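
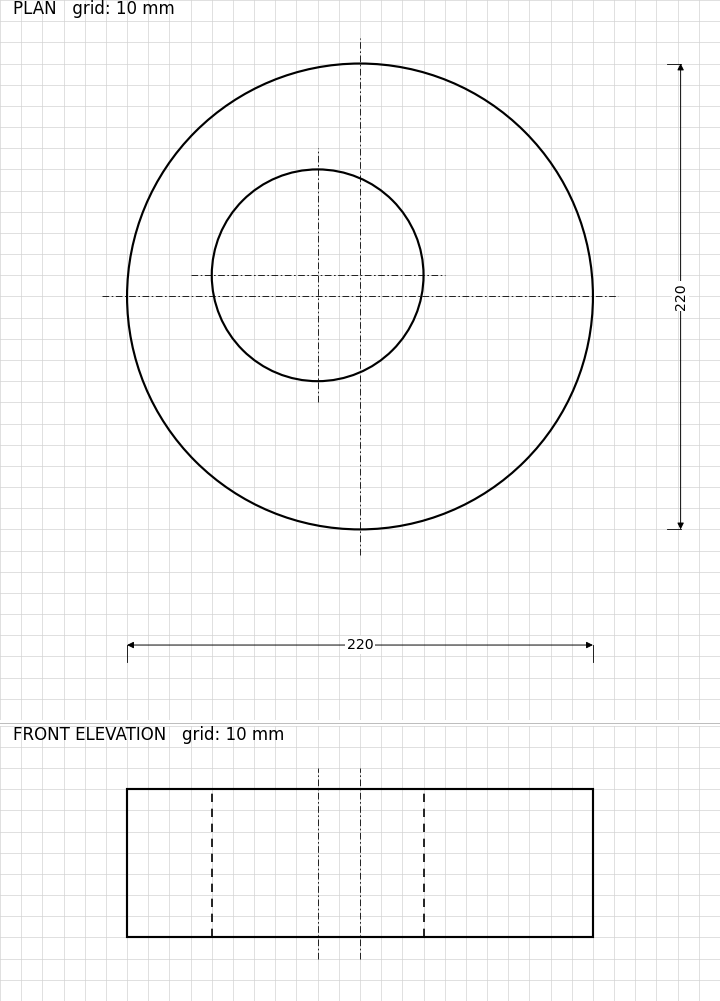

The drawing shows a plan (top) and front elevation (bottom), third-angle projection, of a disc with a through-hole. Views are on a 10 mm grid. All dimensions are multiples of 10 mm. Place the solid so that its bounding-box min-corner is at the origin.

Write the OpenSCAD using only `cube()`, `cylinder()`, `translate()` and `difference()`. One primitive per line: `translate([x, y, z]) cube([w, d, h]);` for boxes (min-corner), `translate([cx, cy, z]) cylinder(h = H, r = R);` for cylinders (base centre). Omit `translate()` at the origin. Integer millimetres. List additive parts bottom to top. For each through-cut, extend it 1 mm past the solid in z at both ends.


difference() {
  translate([110, 110, 0]) cylinder(h = 70, r = 110);
  translate([90, 120, -1]) cylinder(h = 72, r = 50);
}


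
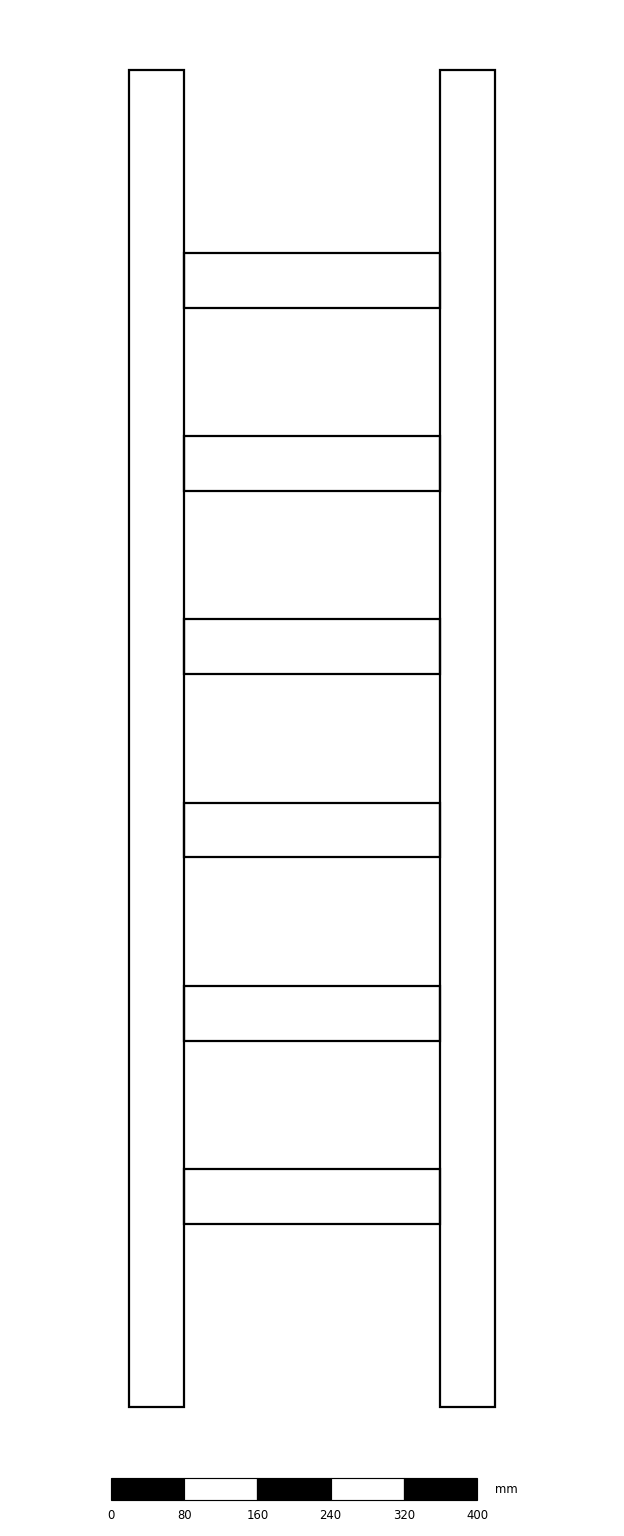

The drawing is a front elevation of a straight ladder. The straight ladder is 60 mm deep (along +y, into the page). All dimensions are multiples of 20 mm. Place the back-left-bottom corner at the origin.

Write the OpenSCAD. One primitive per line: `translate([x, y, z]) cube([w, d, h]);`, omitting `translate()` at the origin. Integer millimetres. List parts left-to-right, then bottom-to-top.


cube([60, 60, 1460]);
translate([60, 0, 200]) cube([280, 60, 60]);
translate([60, 0, 400]) cube([280, 60, 60]);
translate([60, 0, 600]) cube([280, 60, 60]);
translate([60, 0, 800]) cube([280, 60, 60]);
translate([60, 0, 1000]) cube([280, 60, 60]);
translate([60, 0, 1200]) cube([280, 60, 60]);
translate([340, 0, 0]) cube([60, 60, 1460]);


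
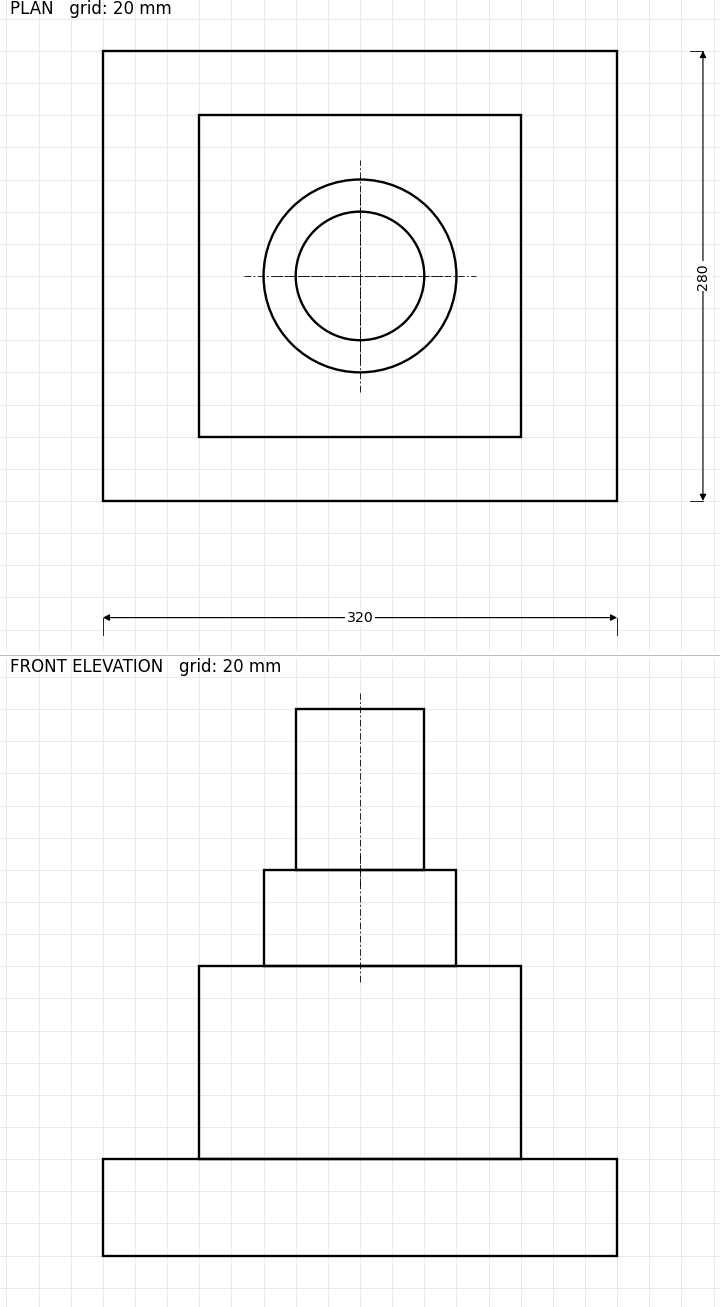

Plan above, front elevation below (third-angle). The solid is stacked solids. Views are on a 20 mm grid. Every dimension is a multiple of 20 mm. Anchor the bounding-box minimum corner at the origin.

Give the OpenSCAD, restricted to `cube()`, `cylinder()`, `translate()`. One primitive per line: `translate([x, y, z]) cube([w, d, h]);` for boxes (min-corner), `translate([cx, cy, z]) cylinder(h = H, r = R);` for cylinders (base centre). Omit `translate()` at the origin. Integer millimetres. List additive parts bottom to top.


cube([320, 280, 60]);
translate([60, 40, 60]) cube([200, 200, 120]);
translate([160, 140, 180]) cylinder(h = 60, r = 60);
translate([160, 140, 240]) cylinder(h = 100, r = 40);


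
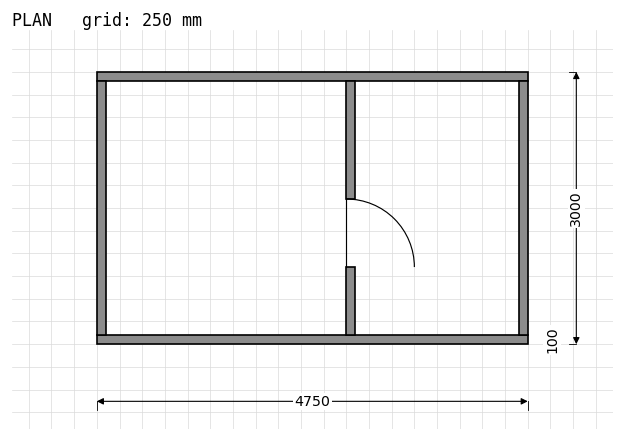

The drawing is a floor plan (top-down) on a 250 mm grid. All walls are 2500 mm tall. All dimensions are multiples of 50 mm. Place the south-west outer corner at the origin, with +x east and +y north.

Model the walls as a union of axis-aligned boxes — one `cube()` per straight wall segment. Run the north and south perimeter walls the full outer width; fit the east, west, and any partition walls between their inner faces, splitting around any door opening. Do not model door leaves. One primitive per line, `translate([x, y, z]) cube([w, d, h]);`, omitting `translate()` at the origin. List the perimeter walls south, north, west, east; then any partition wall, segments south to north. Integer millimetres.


cube([4750, 100, 2500]);
translate([0, 2900, 0]) cube([4750, 100, 2500]);
translate([0, 100, 0]) cube([100, 2800, 2500]);
translate([4650, 100, 0]) cube([100, 2800, 2500]);
translate([2750, 100, 0]) cube([100, 750, 2500]);
translate([2750, 1600, 0]) cube([100, 1300, 2500]);


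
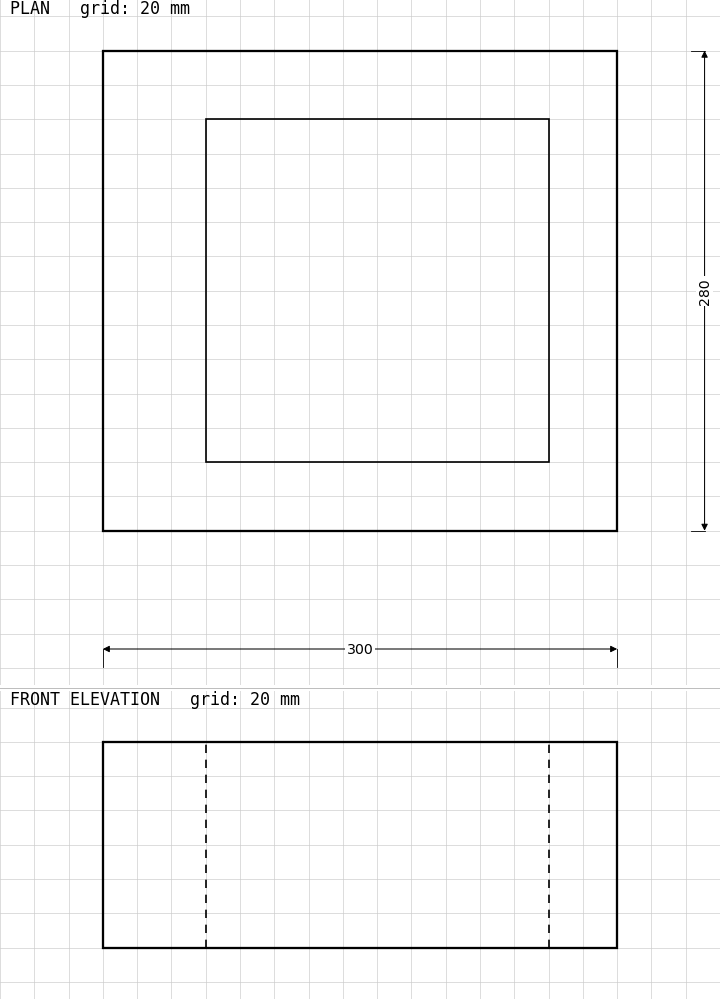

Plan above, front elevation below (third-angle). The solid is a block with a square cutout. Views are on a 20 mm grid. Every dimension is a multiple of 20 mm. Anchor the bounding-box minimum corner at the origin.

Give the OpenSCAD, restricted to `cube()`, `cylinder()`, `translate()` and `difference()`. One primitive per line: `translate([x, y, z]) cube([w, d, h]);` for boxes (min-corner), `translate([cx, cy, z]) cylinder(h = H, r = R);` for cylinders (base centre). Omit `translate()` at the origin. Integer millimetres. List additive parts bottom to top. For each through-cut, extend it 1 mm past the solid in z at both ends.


difference() {
  cube([300, 280, 120]);
  translate([60, 40, -1]) cube([200, 200, 122]);
}


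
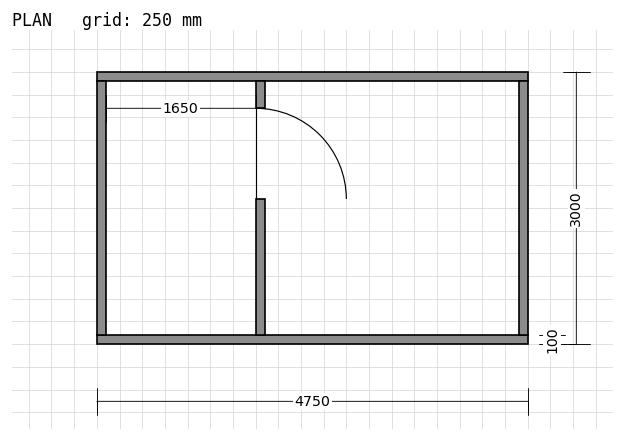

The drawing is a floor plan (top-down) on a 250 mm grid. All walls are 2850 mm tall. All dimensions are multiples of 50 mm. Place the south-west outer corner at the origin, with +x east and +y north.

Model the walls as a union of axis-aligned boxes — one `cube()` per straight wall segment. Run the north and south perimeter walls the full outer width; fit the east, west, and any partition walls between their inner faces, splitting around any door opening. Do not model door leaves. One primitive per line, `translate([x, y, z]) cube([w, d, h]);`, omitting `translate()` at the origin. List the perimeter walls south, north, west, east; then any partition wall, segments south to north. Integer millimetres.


cube([4750, 100, 2850]);
translate([0, 2900, 0]) cube([4750, 100, 2850]);
translate([0, 100, 0]) cube([100, 2800, 2850]);
translate([4650, 100, 0]) cube([100, 2800, 2850]);
translate([1750, 100, 0]) cube([100, 1500, 2850]);
translate([1750, 2600, 0]) cube([100, 300, 2850]);


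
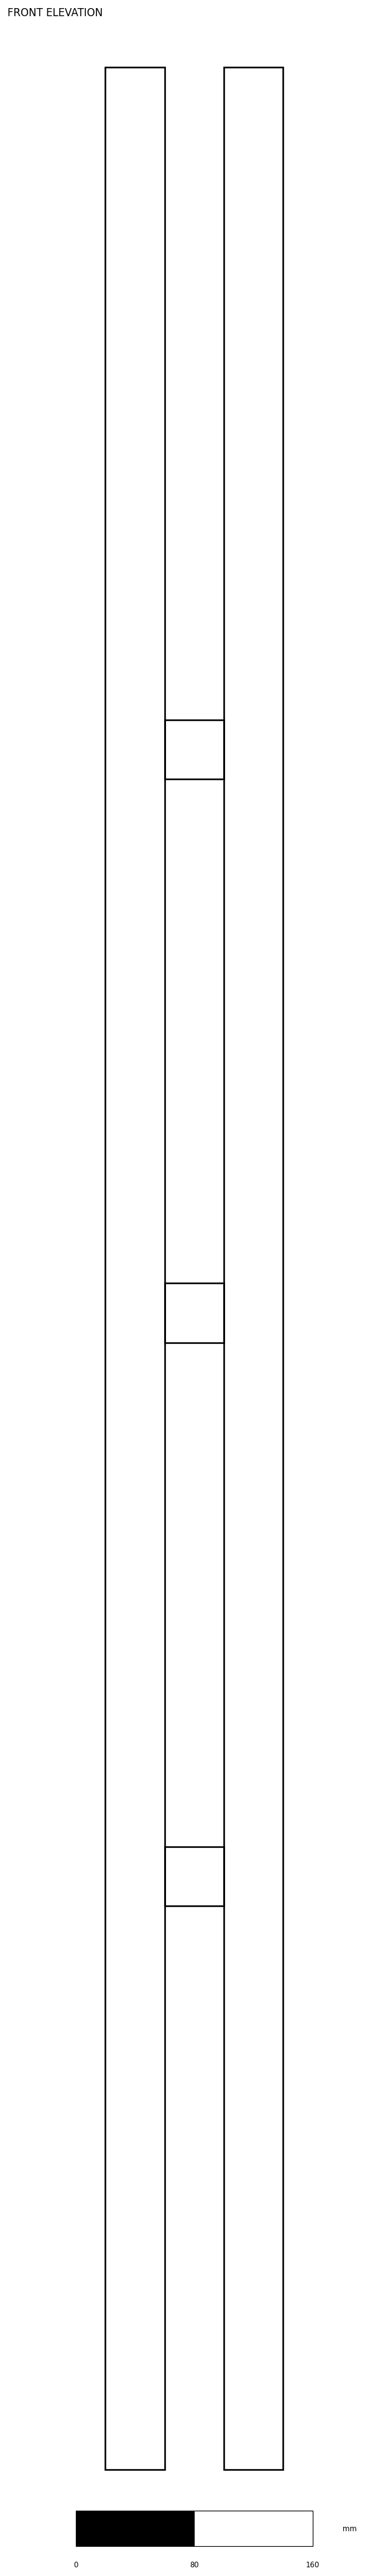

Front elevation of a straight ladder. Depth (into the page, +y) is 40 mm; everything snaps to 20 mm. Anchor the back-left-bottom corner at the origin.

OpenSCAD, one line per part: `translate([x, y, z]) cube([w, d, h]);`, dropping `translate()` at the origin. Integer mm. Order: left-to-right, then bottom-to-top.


cube([40, 40, 1620]);
translate([40, 0, 380]) cube([40, 40, 40]);
translate([40, 0, 760]) cube([40, 40, 40]);
translate([40, 0, 1140]) cube([40, 40, 40]);
translate([80, 0, 0]) cube([40, 40, 1620]);


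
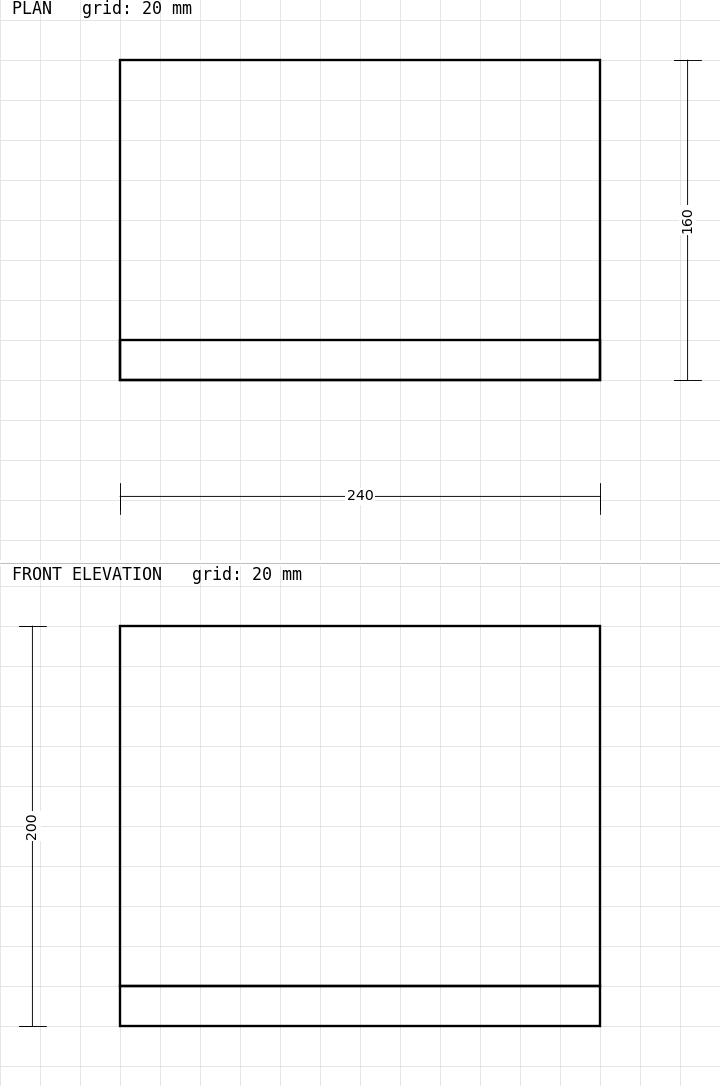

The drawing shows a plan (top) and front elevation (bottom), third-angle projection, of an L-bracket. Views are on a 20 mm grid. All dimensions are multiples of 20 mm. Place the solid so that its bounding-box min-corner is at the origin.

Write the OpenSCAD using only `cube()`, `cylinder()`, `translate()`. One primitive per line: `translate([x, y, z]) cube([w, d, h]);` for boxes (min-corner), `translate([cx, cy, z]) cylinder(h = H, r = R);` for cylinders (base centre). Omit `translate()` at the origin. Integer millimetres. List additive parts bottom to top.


cube([240, 160, 20]);
translate([0, 0, 20]) cube([240, 20, 180]);


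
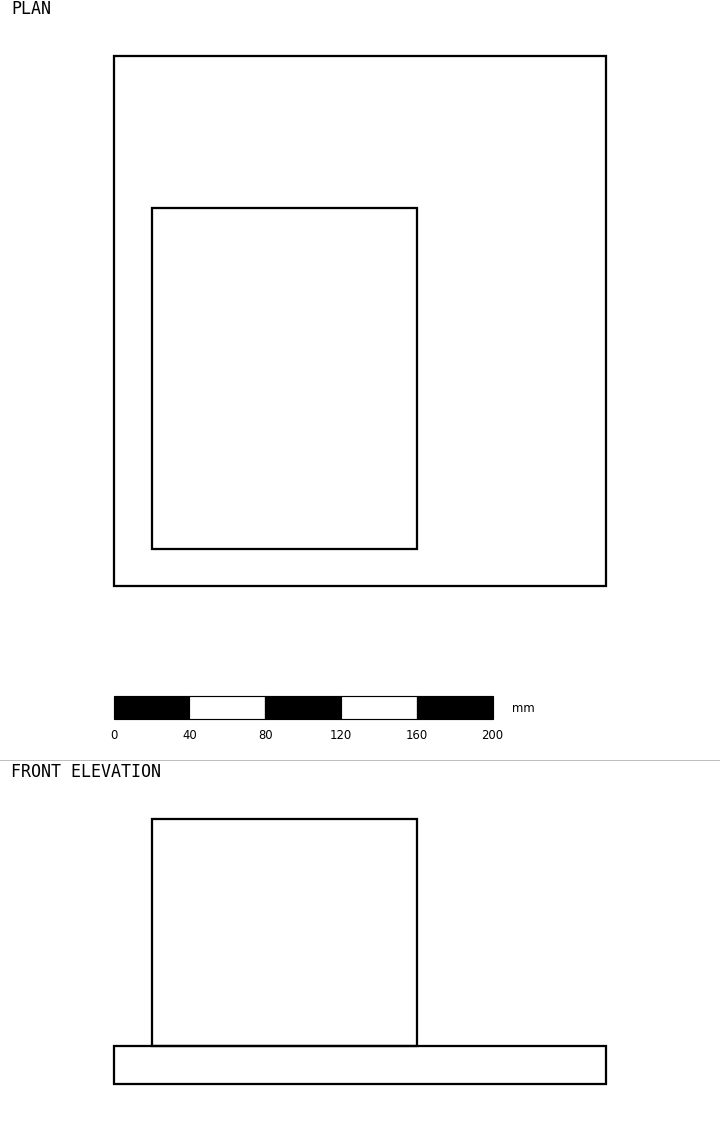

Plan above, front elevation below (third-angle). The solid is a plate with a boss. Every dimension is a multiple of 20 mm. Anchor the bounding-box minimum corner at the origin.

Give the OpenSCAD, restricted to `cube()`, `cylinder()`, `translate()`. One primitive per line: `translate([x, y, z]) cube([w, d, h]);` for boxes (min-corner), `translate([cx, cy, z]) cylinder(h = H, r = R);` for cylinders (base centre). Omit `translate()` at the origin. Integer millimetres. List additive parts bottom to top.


cube([260, 280, 20]);
translate([20, 20, 20]) cube([140, 180, 120]);


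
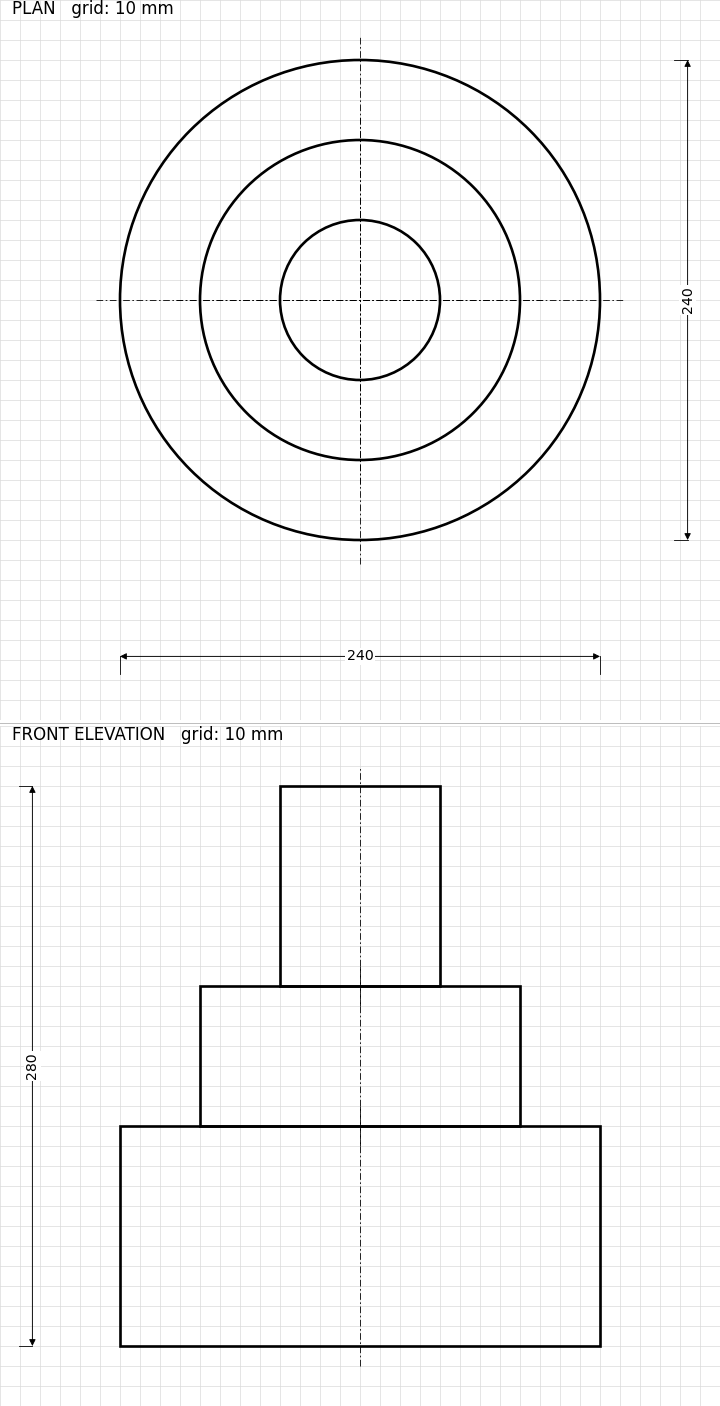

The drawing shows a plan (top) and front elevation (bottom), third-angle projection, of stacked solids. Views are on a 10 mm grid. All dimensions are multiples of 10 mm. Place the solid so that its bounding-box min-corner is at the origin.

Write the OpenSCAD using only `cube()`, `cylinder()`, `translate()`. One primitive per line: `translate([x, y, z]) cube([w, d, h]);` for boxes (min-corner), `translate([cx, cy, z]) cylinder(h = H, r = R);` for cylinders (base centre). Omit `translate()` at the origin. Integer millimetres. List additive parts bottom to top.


translate([120, 120, 0]) cylinder(h = 110, r = 120);
translate([120, 120, 110]) cylinder(h = 70, r = 80);
translate([120, 120, 180]) cylinder(h = 100, r = 40);


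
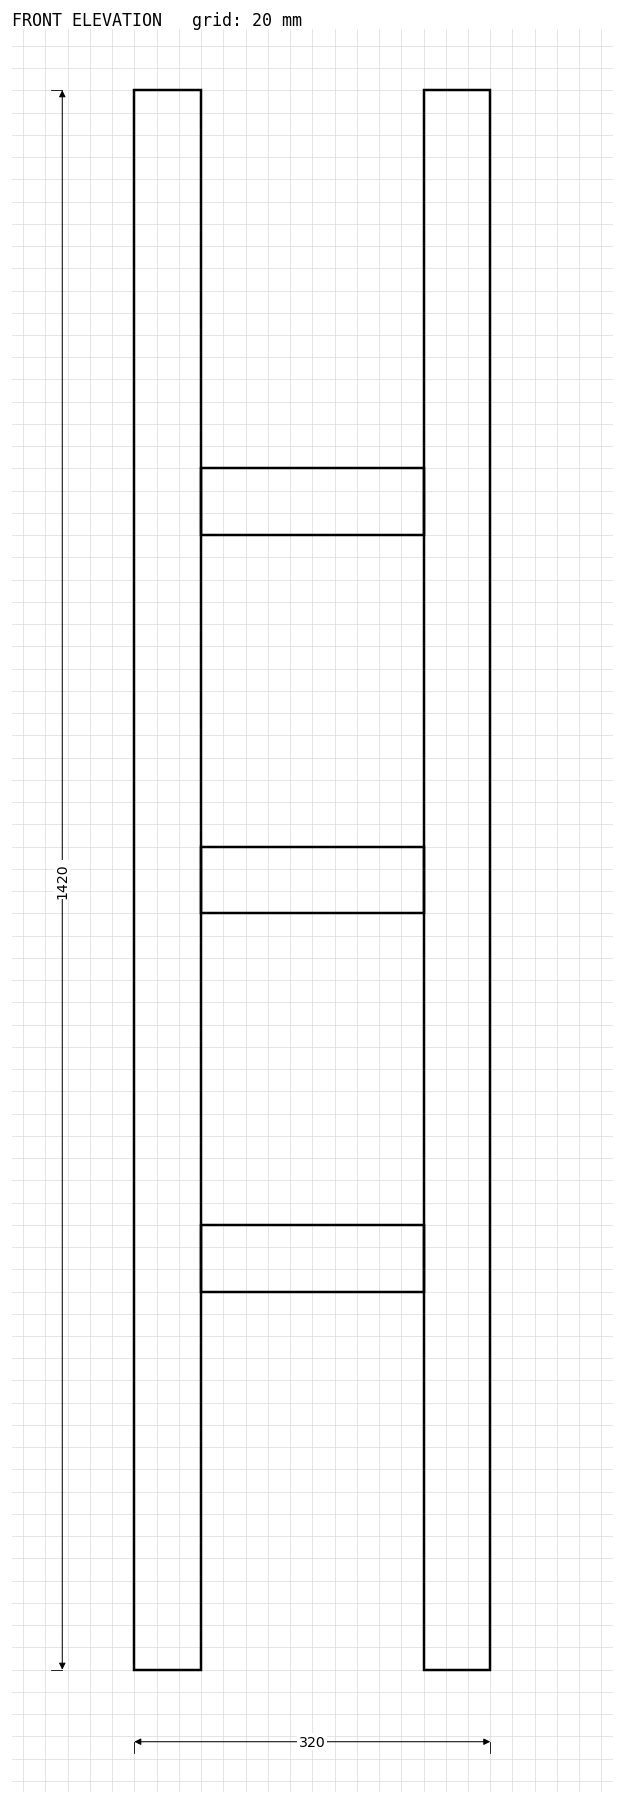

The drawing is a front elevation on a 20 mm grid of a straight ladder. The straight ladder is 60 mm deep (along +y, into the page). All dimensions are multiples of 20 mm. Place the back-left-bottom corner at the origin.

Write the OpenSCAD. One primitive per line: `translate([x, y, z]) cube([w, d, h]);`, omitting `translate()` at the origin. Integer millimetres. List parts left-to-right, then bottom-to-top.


cube([60, 60, 1420]);
translate([60, 0, 340]) cube([200, 60, 60]);
translate([60, 0, 680]) cube([200, 60, 60]);
translate([60, 0, 1020]) cube([200, 60, 60]);
translate([260, 0, 0]) cube([60, 60, 1420]);


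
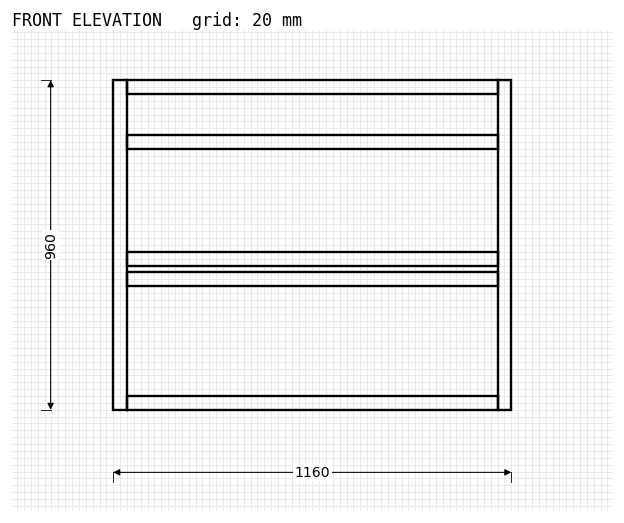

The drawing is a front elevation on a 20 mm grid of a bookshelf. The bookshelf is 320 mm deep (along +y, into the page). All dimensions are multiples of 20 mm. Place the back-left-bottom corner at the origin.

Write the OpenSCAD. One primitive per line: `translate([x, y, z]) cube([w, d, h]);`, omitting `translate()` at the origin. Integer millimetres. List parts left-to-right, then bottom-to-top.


cube([40, 320, 960]);
translate([40, 0, 0]) cube([1080, 320, 40]);
translate([40, 0, 360]) cube([1080, 320, 40]);
translate([40, 0, 420]) cube([1080, 320, 40]);
translate([40, 0, 760]) cube([1080, 320, 40]);
translate([40, 0, 920]) cube([1080, 320, 40]);
translate([1120, 0, 0]) cube([40, 320, 960]);


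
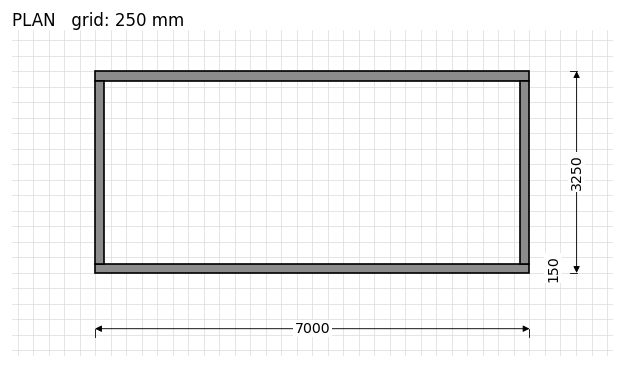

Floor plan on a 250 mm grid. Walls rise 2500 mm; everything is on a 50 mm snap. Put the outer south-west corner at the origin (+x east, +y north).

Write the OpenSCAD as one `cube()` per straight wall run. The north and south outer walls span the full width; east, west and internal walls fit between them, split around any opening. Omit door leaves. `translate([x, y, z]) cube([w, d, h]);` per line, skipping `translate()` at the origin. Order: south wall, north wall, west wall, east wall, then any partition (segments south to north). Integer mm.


cube([7000, 150, 2500]);
translate([0, 3100, 0]) cube([7000, 150, 2500]);
translate([0, 150, 0]) cube([150, 2950, 2500]);
translate([6850, 150, 0]) cube([150, 2950, 2500]);


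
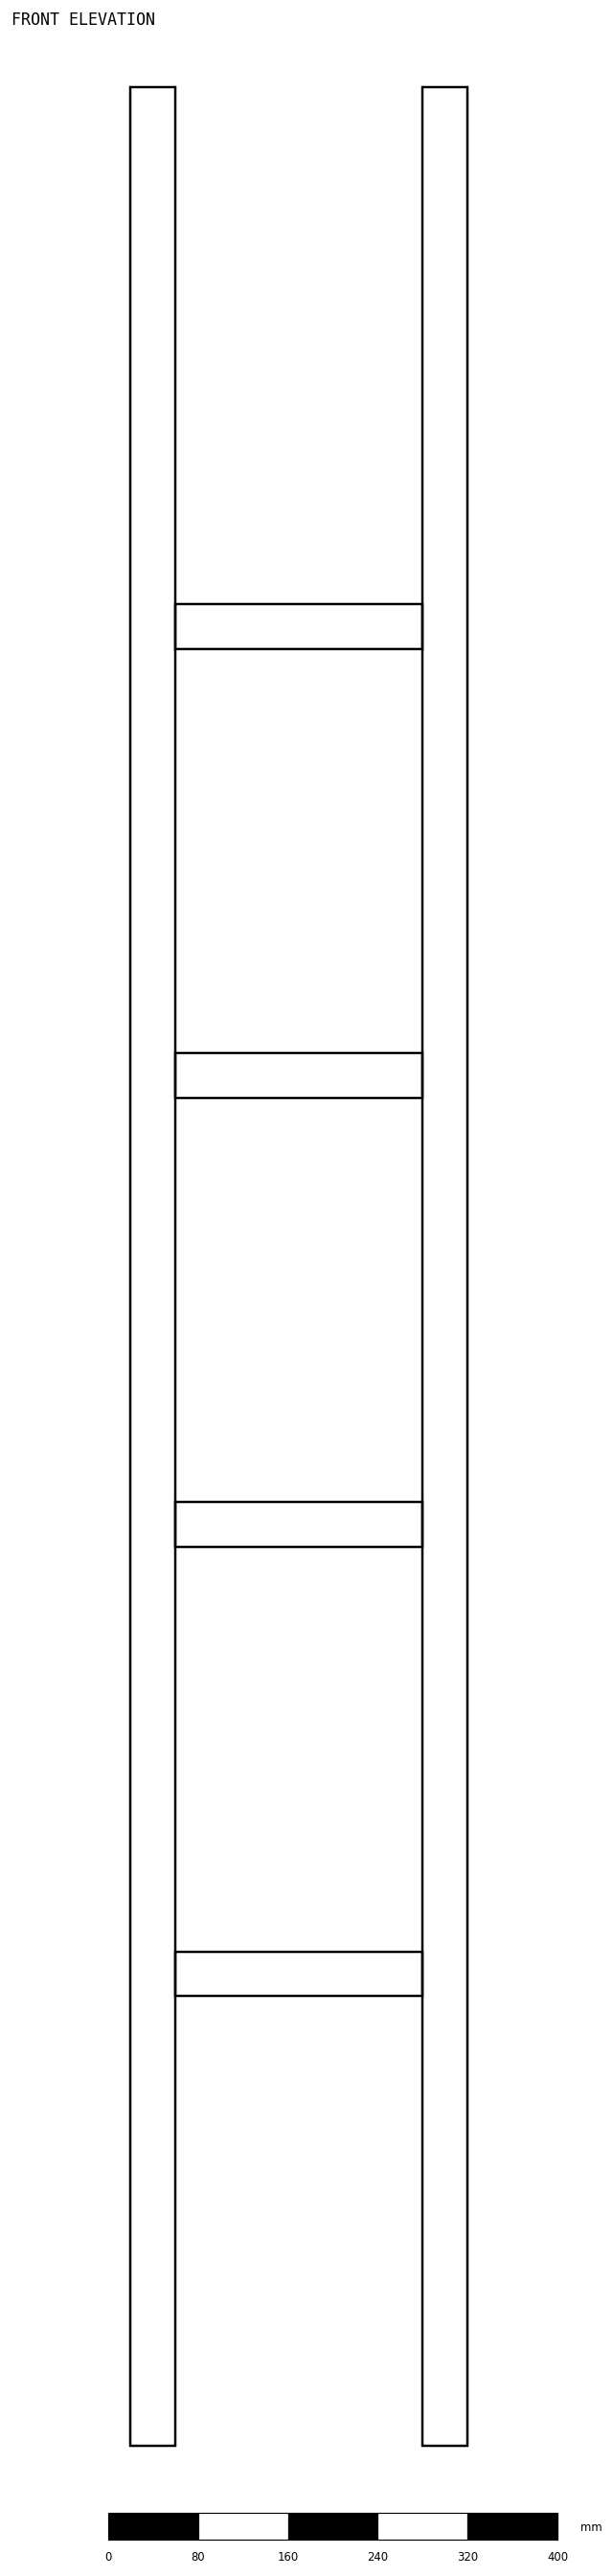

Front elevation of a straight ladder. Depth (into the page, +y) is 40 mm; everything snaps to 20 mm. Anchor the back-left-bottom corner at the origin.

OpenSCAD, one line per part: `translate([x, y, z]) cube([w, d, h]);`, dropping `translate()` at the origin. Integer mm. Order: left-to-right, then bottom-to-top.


cube([40, 40, 2100]);
translate([40, 0, 400]) cube([220, 40, 40]);
translate([40, 0, 800]) cube([220, 40, 40]);
translate([40, 0, 1200]) cube([220, 40, 40]);
translate([40, 0, 1600]) cube([220, 40, 40]);
translate([260, 0, 0]) cube([40, 40, 2100]);


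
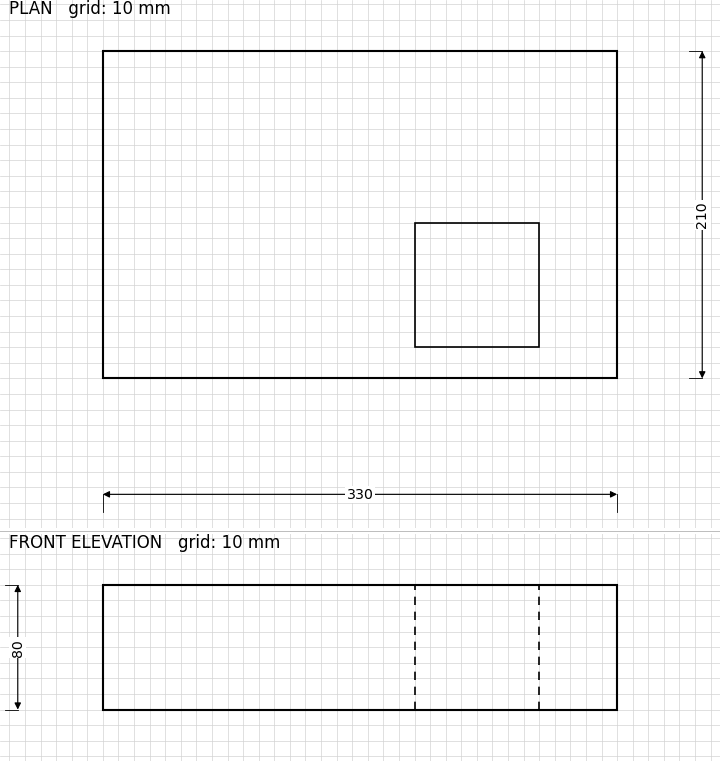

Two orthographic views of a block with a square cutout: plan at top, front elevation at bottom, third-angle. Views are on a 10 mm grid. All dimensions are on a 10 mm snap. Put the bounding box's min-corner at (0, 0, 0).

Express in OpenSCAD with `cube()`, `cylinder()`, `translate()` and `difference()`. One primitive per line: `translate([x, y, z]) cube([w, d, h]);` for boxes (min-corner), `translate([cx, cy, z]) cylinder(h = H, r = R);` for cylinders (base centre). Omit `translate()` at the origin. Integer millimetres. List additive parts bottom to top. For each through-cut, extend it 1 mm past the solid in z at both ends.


difference() {
  cube([330, 210, 80]);
  translate([200, 20, -1]) cube([80, 80, 82]);
}


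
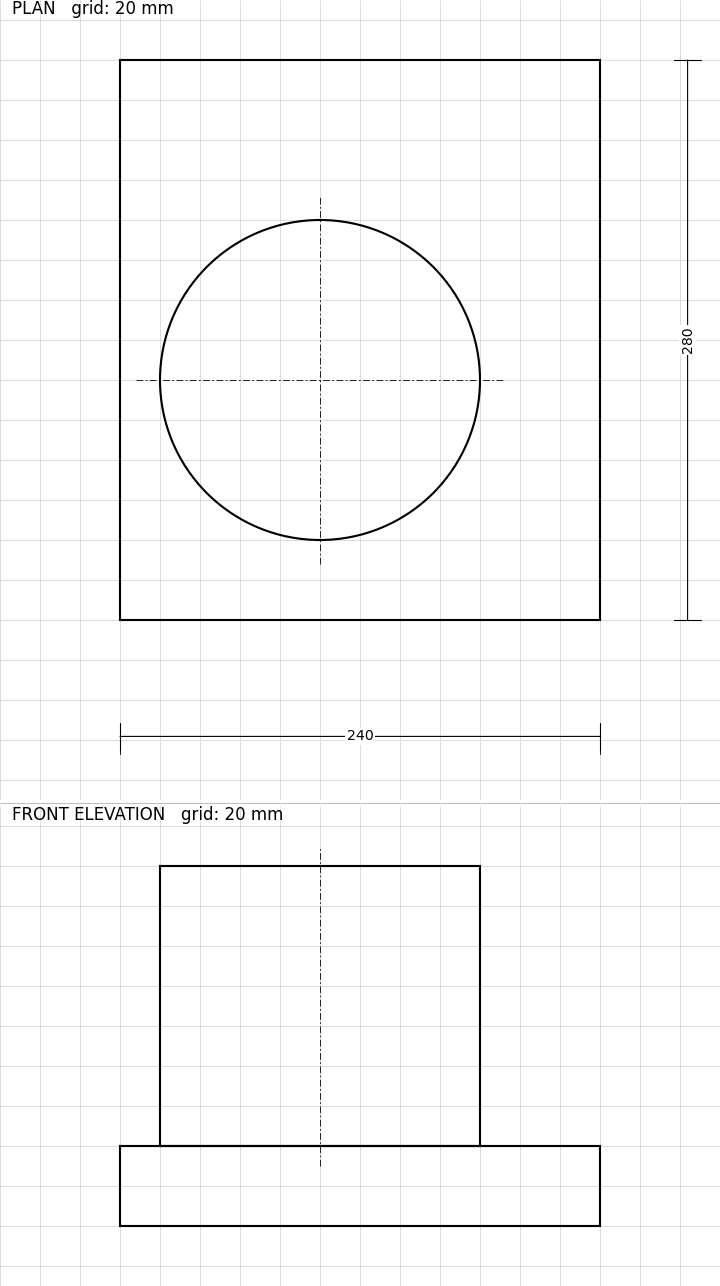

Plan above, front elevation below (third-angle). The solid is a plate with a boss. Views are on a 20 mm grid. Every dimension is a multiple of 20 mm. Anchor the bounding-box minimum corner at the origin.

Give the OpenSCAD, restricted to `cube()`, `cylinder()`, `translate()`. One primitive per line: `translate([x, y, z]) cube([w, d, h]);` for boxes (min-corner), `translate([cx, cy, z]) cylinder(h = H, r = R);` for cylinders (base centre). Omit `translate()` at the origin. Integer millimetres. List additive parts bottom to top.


cube([240, 280, 40]);
translate([100, 120, 40]) cylinder(h = 140, r = 80);


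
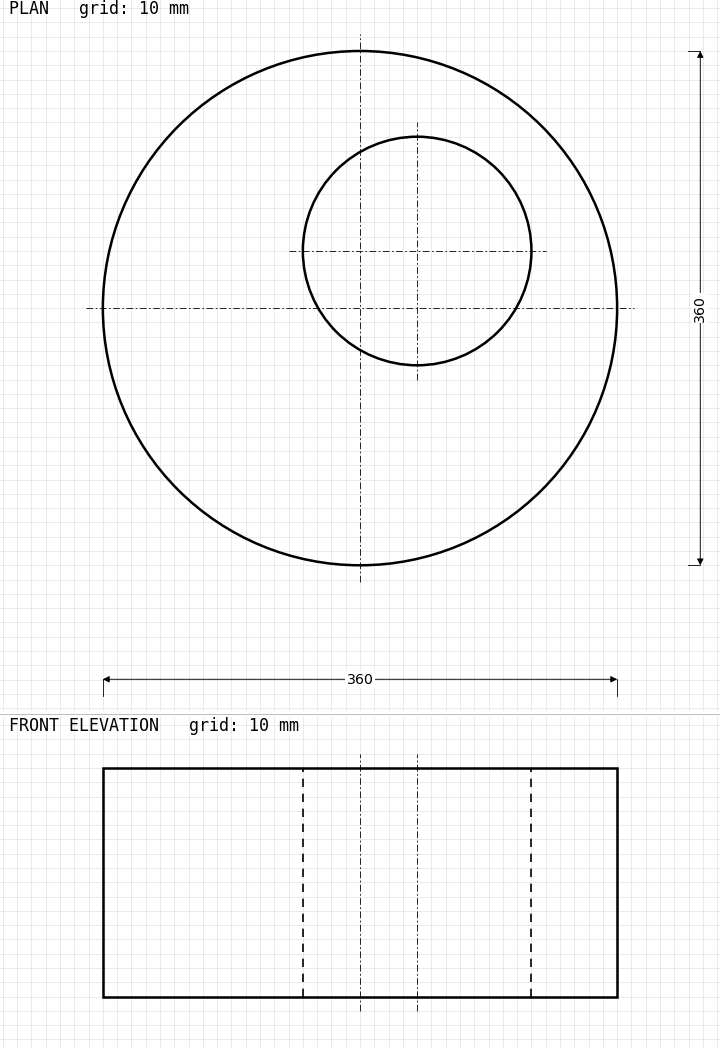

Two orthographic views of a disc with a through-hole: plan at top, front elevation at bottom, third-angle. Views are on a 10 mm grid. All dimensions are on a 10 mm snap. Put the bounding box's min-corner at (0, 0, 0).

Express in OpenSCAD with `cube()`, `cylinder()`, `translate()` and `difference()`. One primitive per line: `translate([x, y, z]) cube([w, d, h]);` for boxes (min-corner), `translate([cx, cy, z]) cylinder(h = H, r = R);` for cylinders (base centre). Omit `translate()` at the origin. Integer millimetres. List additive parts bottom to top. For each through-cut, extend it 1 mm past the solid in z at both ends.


difference() {
  translate([180, 180, 0]) cylinder(h = 160, r = 180);
  translate([220, 220, -1]) cylinder(h = 162, r = 80);
}


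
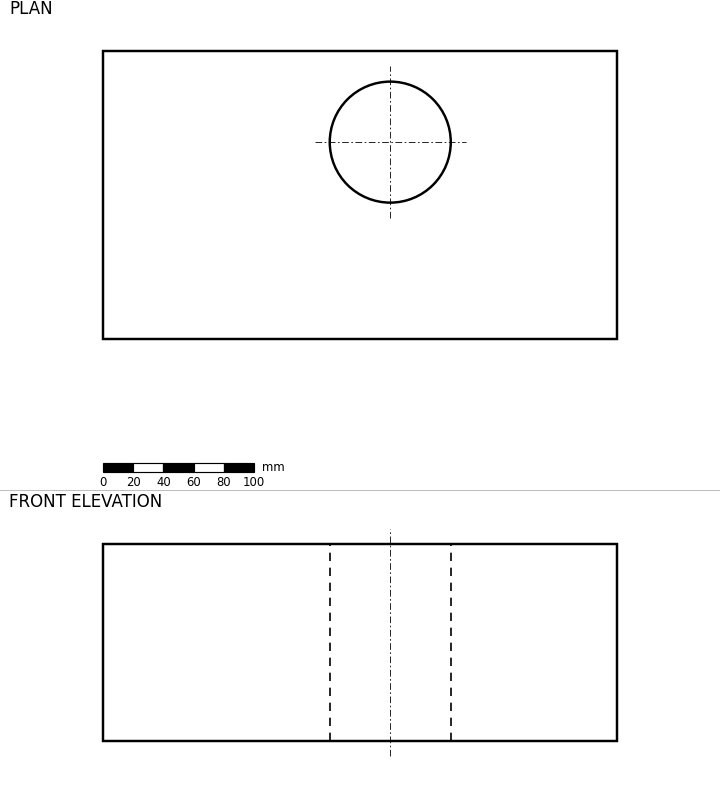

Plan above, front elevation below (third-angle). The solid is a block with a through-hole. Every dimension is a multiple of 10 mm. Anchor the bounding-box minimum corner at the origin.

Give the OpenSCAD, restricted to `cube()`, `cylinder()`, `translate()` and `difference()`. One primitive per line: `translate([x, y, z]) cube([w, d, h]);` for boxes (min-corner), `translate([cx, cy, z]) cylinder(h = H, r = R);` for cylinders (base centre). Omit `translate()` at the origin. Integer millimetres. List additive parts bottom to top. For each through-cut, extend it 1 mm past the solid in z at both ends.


difference() {
  cube([340, 190, 130]);
  translate([190, 130, -1]) cylinder(h = 132, r = 40);
}


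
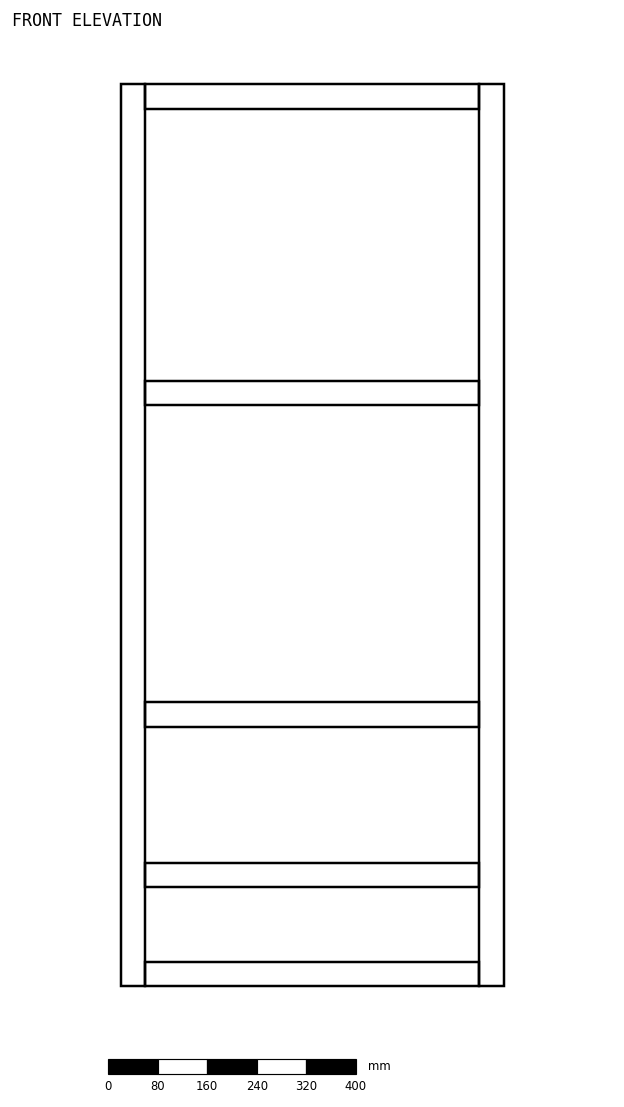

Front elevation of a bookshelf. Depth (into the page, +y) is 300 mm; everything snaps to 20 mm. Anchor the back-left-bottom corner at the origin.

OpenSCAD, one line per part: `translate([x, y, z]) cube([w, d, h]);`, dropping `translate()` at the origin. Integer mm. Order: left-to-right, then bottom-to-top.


cube([40, 300, 1460]);
translate([40, 0, 0]) cube([540, 300, 40]);
translate([40, 0, 160]) cube([540, 300, 40]);
translate([40, 0, 420]) cube([540, 300, 40]);
translate([40, 0, 940]) cube([540, 300, 40]);
translate([40, 0, 1420]) cube([540, 300, 40]);
translate([580, 0, 0]) cube([40, 300, 1460]);


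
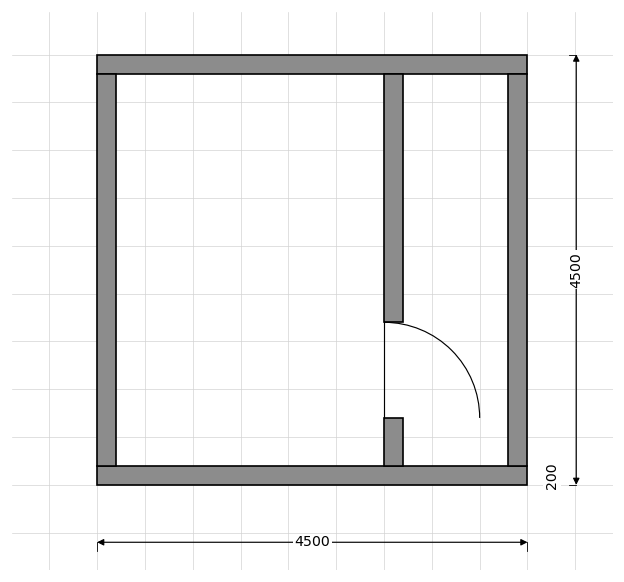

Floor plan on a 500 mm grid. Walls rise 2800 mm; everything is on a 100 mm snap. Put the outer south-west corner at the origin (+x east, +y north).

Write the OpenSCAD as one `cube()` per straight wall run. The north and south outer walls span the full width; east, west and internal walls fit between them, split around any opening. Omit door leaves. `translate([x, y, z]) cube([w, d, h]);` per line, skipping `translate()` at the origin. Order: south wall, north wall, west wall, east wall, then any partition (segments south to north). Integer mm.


cube([4500, 200, 2800]);
translate([0, 4300, 0]) cube([4500, 200, 2800]);
translate([0, 200, 0]) cube([200, 4100, 2800]);
translate([4300, 200, 0]) cube([200, 4100, 2800]);
translate([3000, 200, 0]) cube([200, 500, 2800]);
translate([3000, 1700, 0]) cube([200, 2600, 2800]);


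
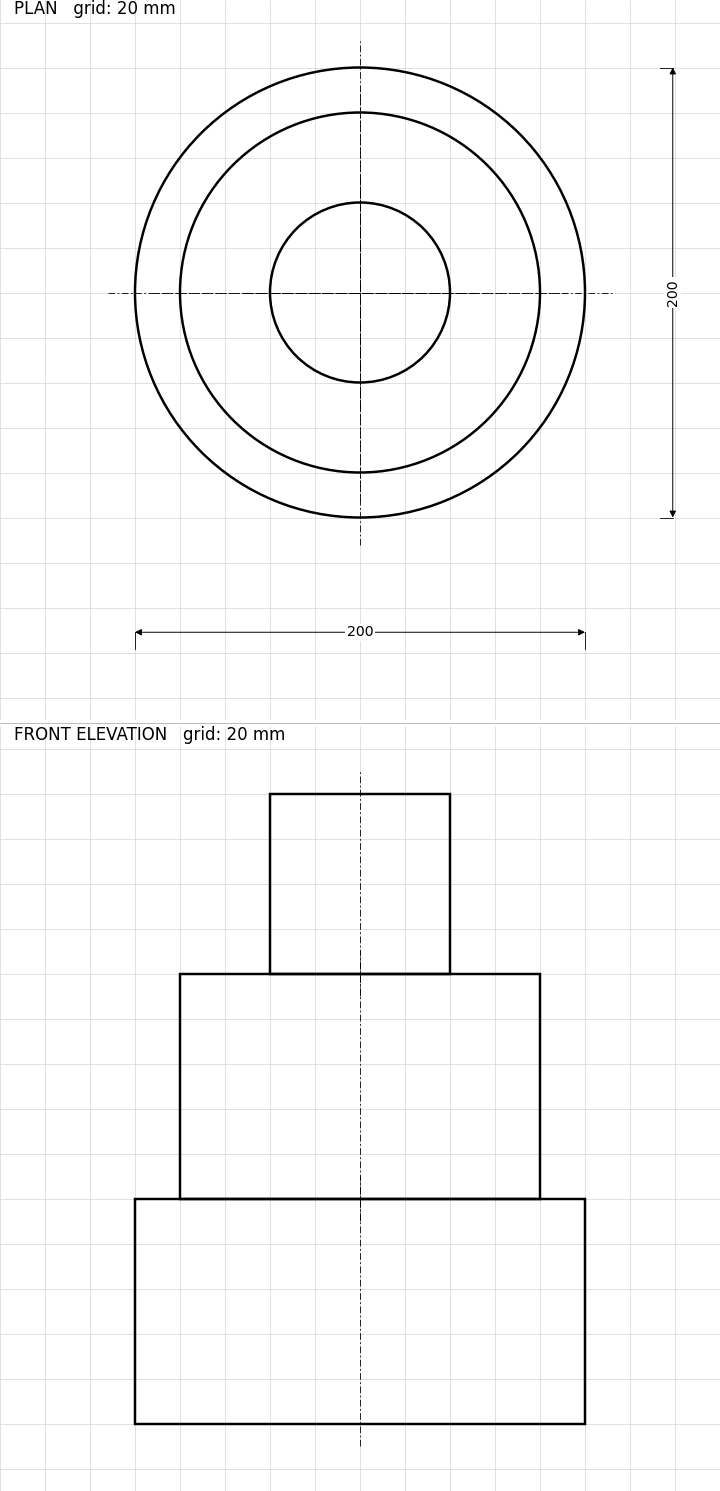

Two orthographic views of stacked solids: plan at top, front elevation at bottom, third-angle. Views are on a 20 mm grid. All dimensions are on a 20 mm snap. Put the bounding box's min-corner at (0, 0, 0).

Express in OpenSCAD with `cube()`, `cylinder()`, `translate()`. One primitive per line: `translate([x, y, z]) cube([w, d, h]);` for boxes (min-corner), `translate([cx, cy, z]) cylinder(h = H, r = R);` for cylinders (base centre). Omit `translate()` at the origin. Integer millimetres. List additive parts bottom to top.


translate([100, 100, 0]) cylinder(h = 100, r = 100);
translate([100, 100, 100]) cylinder(h = 100, r = 80);
translate([100, 100, 200]) cylinder(h = 80, r = 40);


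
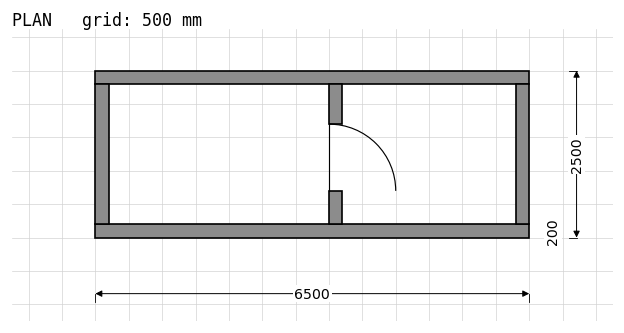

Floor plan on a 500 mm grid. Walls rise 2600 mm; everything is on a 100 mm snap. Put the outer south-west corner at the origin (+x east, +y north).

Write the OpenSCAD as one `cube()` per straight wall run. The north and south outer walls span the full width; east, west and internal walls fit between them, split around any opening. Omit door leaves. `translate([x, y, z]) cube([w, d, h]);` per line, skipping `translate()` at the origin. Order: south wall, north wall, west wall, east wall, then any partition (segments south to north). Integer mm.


cube([6500, 200, 2600]);
translate([0, 2300, 0]) cube([6500, 200, 2600]);
translate([0, 200, 0]) cube([200, 2100, 2600]);
translate([6300, 200, 0]) cube([200, 2100, 2600]);
translate([3500, 200, 0]) cube([200, 500, 2600]);
translate([3500, 1700, 0]) cube([200, 600, 2600]);


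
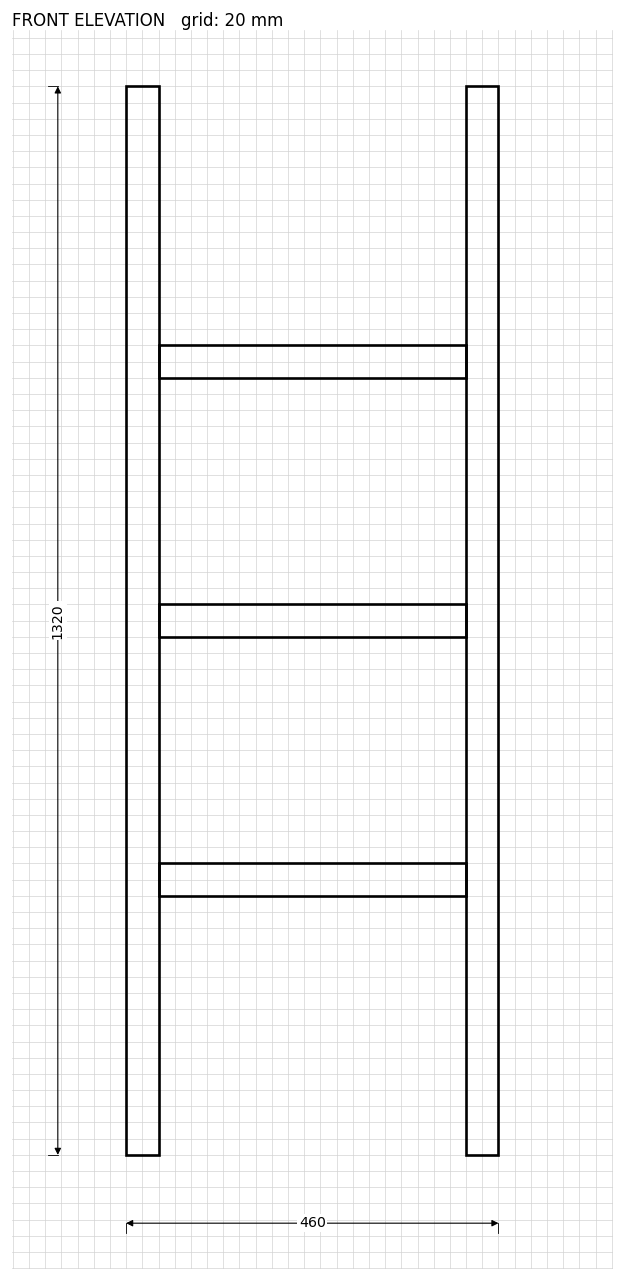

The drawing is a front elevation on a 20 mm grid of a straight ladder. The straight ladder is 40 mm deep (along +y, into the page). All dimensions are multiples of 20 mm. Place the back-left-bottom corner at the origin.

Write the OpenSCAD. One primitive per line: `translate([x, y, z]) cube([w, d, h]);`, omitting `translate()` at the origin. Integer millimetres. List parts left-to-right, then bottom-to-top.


cube([40, 40, 1320]);
translate([40, 0, 320]) cube([380, 40, 40]);
translate([40, 0, 640]) cube([380, 40, 40]);
translate([40, 0, 960]) cube([380, 40, 40]);
translate([420, 0, 0]) cube([40, 40, 1320]);


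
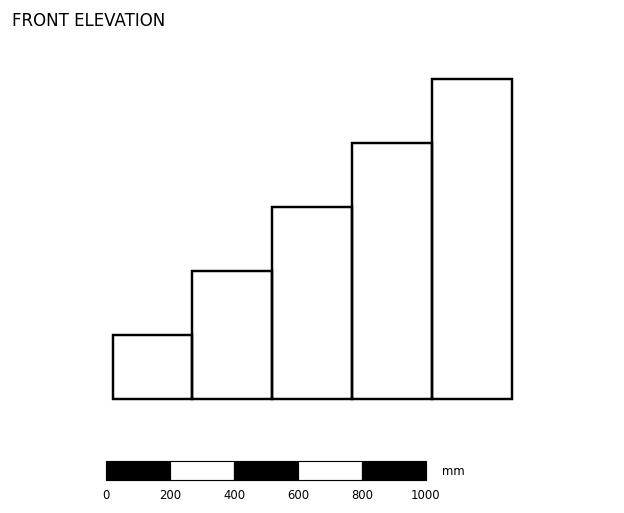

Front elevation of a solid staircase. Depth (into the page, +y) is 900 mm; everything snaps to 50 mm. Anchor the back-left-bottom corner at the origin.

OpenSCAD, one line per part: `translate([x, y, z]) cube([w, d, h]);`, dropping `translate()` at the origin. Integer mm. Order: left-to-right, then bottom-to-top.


cube([250, 900, 200]);
translate([250, 0, 0]) cube([250, 900, 400]);
translate([500, 0, 0]) cube([250, 900, 600]);
translate([750, 0, 0]) cube([250, 900, 800]);
translate([1000, 0, 0]) cube([250, 900, 1000]);


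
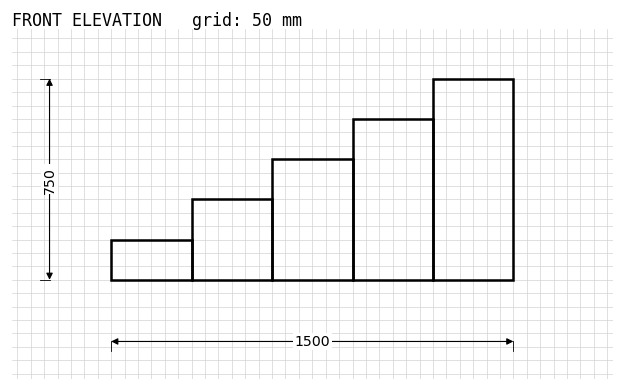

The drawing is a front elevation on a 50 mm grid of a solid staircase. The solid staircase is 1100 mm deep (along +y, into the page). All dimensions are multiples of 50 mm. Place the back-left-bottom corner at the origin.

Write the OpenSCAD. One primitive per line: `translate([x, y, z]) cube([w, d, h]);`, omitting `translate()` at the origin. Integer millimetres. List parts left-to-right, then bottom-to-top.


cube([300, 1100, 150]);
translate([300, 0, 0]) cube([300, 1100, 300]);
translate([600, 0, 0]) cube([300, 1100, 450]);
translate([900, 0, 0]) cube([300, 1100, 600]);
translate([1200, 0, 0]) cube([300, 1100, 750]);


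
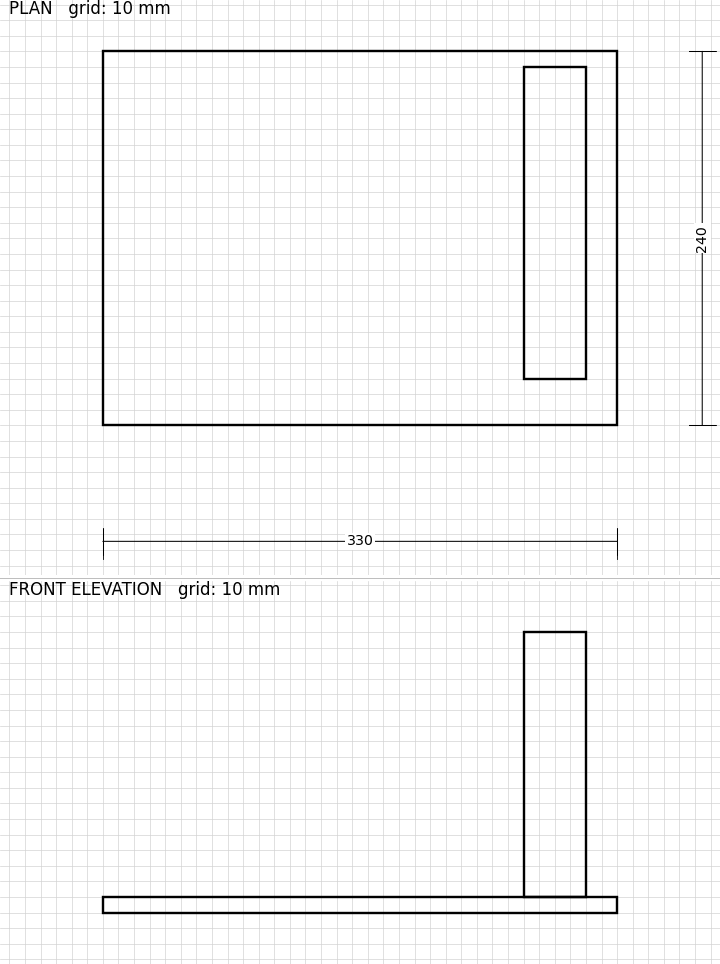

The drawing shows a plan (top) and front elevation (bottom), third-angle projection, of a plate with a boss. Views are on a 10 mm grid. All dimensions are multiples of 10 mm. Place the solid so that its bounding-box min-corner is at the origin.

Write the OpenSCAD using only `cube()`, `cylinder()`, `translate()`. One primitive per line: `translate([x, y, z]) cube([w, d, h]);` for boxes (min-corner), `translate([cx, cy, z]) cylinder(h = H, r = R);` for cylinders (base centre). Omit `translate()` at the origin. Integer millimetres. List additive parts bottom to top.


cube([330, 240, 10]);
translate([270, 30, 10]) cube([40, 200, 170]);


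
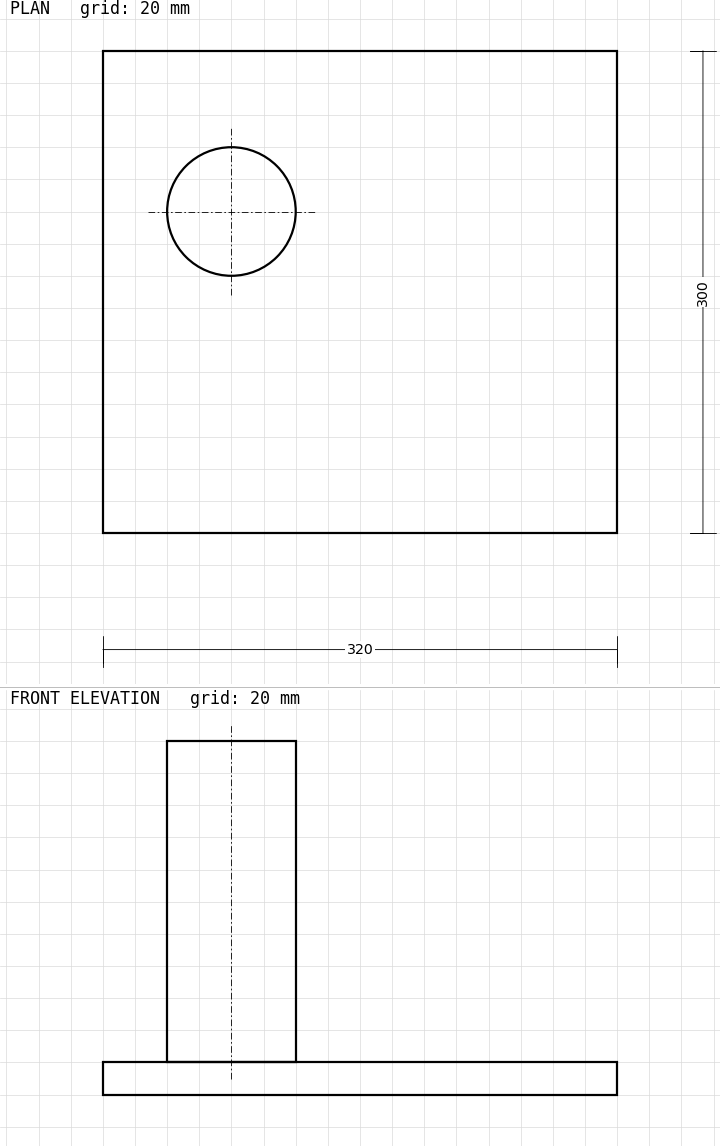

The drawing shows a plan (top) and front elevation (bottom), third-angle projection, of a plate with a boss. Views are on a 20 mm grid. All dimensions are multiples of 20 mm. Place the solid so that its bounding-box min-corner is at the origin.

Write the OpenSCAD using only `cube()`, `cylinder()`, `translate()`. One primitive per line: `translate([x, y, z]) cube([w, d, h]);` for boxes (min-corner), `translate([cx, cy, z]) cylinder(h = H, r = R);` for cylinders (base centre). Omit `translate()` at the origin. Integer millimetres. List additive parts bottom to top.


cube([320, 300, 20]);
translate([80, 200, 20]) cylinder(h = 200, r = 40);


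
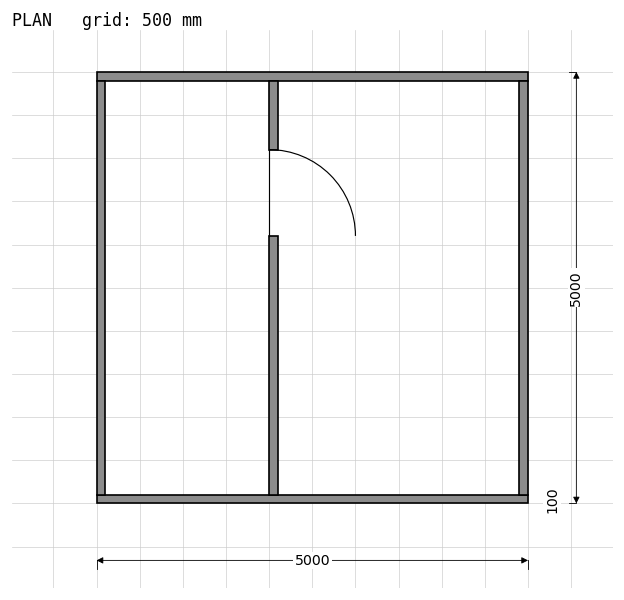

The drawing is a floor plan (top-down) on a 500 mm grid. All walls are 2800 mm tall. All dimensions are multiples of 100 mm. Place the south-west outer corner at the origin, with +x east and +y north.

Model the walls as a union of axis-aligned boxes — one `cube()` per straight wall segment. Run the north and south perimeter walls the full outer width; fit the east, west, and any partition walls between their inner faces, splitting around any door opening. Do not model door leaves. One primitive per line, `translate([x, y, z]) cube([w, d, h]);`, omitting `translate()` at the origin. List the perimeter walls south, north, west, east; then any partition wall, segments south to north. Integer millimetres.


cube([5000, 100, 2800]);
translate([0, 4900, 0]) cube([5000, 100, 2800]);
translate([0, 100, 0]) cube([100, 4800, 2800]);
translate([4900, 100, 0]) cube([100, 4800, 2800]);
translate([2000, 100, 0]) cube([100, 3000, 2800]);
translate([2000, 4100, 0]) cube([100, 800, 2800]);


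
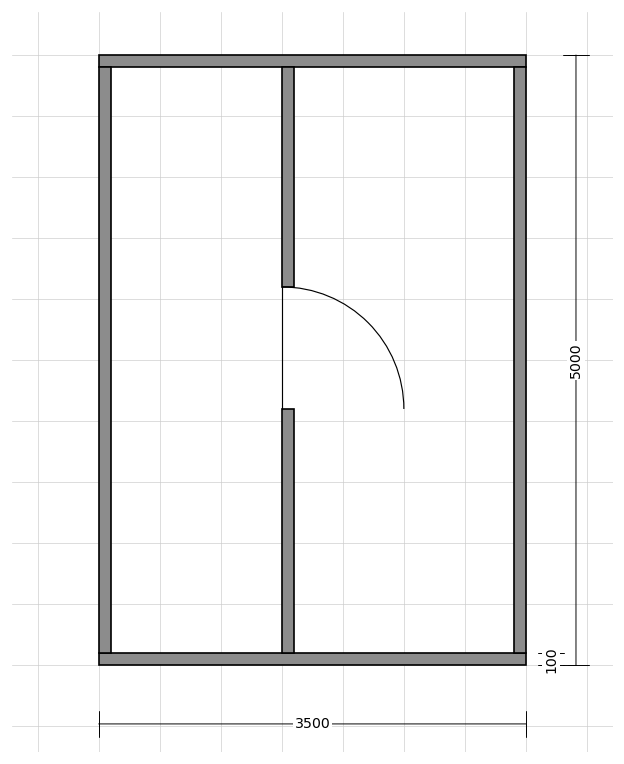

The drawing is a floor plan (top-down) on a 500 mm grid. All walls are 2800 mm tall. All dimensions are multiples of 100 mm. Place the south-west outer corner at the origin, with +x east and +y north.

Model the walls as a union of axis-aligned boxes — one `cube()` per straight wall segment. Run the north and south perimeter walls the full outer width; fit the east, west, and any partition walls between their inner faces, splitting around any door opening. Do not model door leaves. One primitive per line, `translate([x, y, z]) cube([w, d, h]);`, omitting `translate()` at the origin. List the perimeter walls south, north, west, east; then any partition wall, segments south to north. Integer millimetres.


cube([3500, 100, 2800]);
translate([0, 4900, 0]) cube([3500, 100, 2800]);
translate([0, 100, 0]) cube([100, 4800, 2800]);
translate([3400, 100, 0]) cube([100, 4800, 2800]);
translate([1500, 100, 0]) cube([100, 2000, 2800]);
translate([1500, 3100, 0]) cube([100, 1800, 2800]);


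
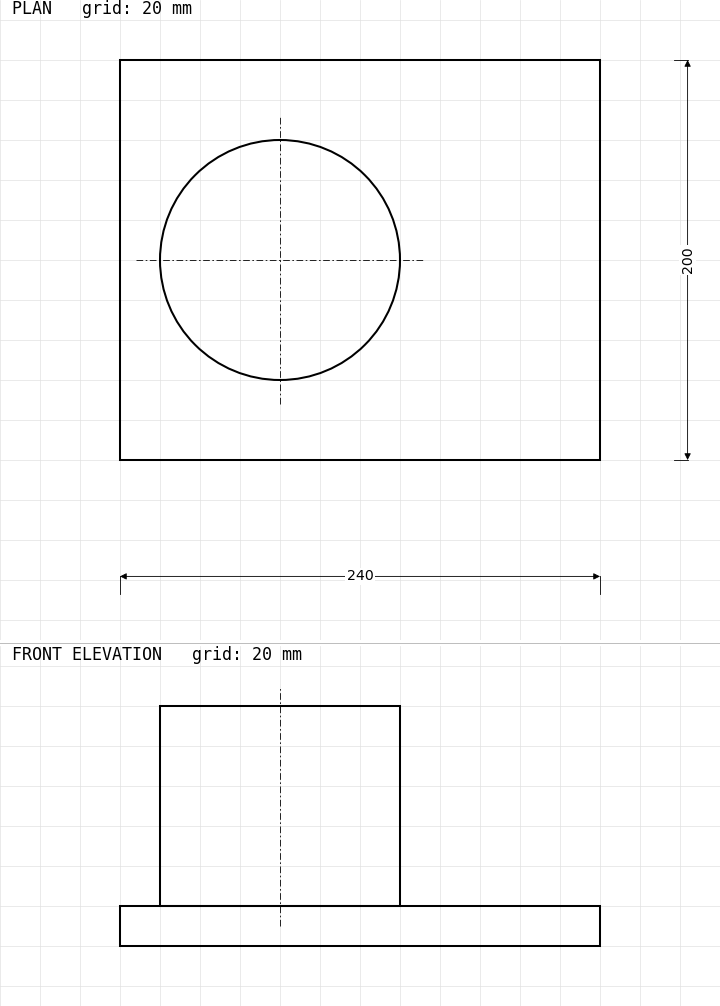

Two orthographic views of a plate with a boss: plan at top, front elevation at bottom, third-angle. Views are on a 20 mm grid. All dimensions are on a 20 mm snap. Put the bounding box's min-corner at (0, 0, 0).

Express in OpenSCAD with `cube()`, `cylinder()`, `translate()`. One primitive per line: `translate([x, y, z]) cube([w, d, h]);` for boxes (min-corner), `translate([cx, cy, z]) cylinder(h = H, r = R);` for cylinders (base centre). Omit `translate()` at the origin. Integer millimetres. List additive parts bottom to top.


cube([240, 200, 20]);
translate([80, 100, 20]) cylinder(h = 100, r = 60);


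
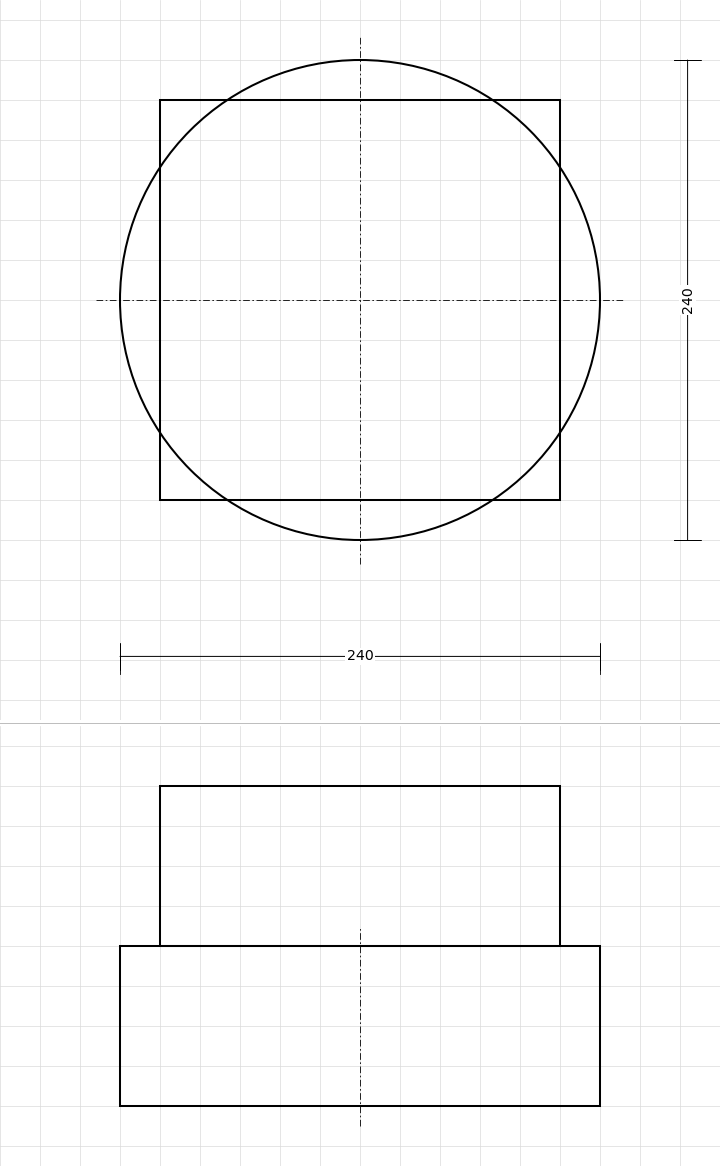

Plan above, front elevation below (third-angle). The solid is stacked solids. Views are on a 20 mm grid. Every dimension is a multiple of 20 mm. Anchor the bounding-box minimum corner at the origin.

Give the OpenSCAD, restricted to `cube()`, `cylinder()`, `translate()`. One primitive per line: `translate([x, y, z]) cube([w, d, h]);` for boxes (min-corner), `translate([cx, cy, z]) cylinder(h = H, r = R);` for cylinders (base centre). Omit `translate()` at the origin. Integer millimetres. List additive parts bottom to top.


translate([120, 120, 0]) cylinder(h = 80, r = 120);
translate([20, 20, 80]) cube([200, 200, 80]);


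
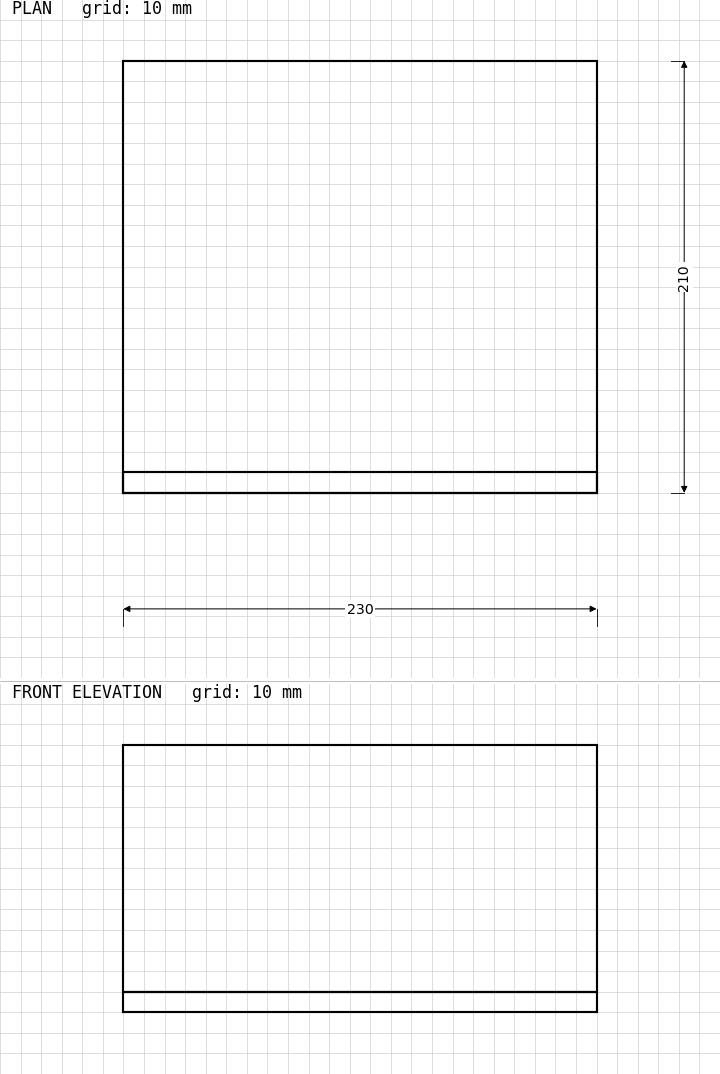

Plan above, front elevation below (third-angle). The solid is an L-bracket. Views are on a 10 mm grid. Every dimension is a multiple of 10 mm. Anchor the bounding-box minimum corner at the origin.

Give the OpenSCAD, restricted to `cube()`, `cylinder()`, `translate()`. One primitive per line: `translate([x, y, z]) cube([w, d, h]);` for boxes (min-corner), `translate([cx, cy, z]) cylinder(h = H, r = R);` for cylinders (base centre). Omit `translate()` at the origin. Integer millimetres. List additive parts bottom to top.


cube([230, 210, 10]);
translate([0, 0, 10]) cube([230, 10, 120]);


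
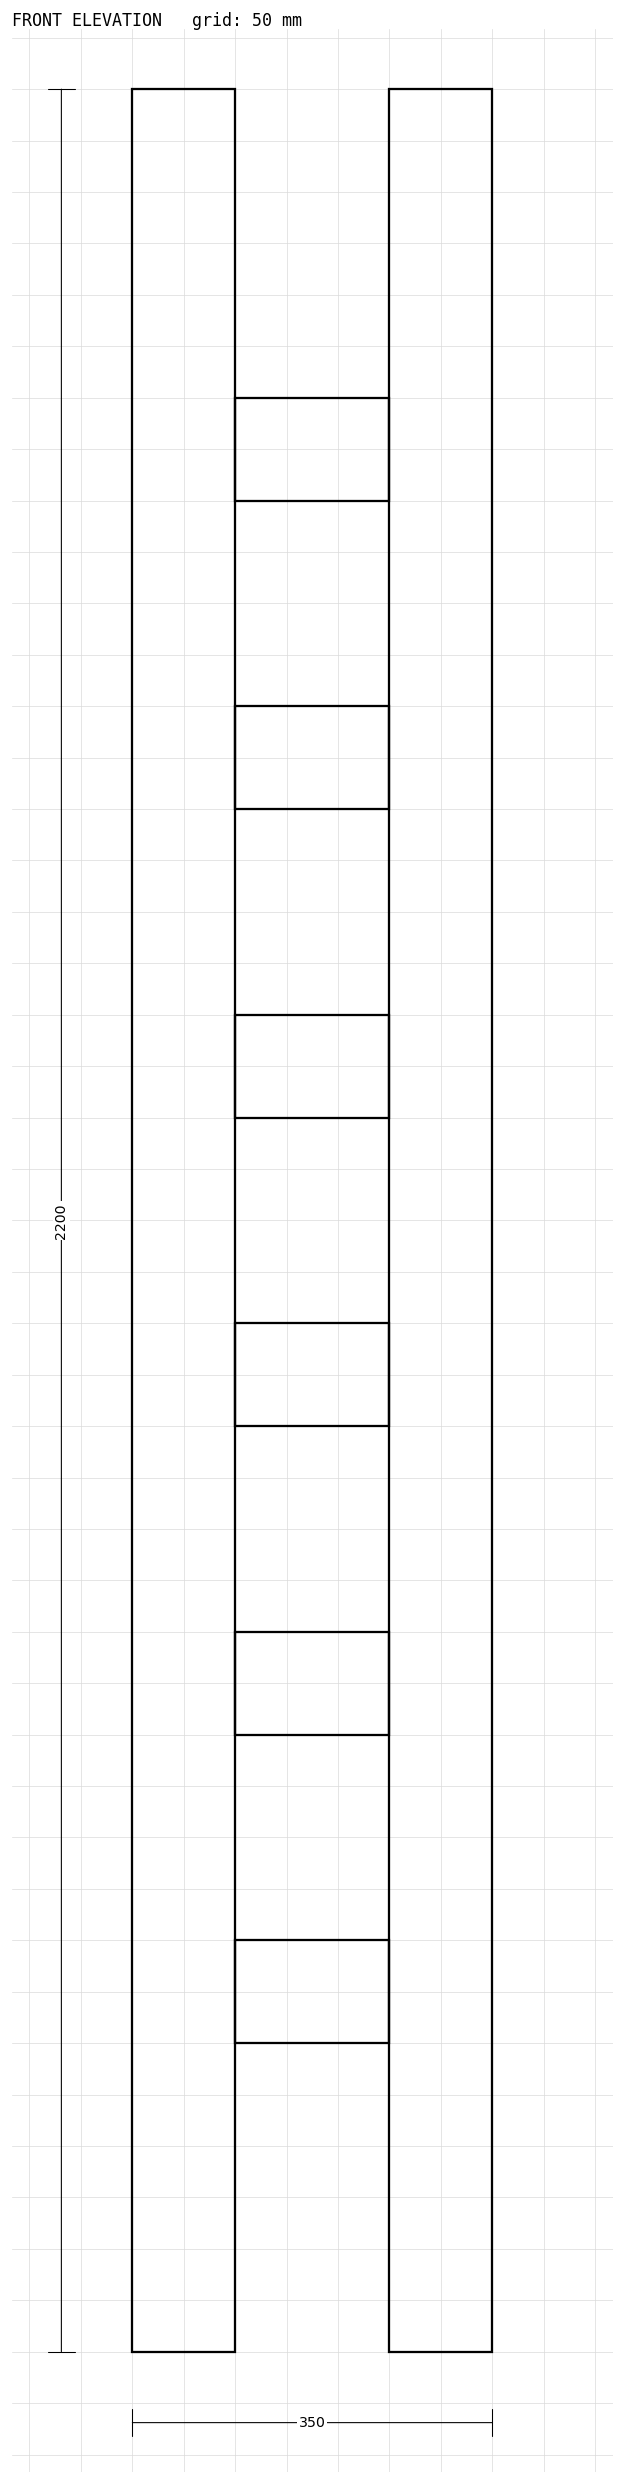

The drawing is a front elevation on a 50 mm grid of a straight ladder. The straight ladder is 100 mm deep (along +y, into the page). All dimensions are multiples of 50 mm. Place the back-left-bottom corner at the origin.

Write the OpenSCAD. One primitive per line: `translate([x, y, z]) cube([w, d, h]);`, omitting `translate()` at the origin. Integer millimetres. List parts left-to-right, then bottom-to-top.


cube([100, 100, 2200]);
translate([100, 0, 300]) cube([150, 100, 100]);
translate([100, 0, 600]) cube([150, 100, 100]);
translate([100, 0, 900]) cube([150, 100, 100]);
translate([100, 0, 1200]) cube([150, 100, 100]);
translate([100, 0, 1500]) cube([150, 100, 100]);
translate([100, 0, 1800]) cube([150, 100, 100]);
translate([250, 0, 0]) cube([100, 100, 2200]);
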